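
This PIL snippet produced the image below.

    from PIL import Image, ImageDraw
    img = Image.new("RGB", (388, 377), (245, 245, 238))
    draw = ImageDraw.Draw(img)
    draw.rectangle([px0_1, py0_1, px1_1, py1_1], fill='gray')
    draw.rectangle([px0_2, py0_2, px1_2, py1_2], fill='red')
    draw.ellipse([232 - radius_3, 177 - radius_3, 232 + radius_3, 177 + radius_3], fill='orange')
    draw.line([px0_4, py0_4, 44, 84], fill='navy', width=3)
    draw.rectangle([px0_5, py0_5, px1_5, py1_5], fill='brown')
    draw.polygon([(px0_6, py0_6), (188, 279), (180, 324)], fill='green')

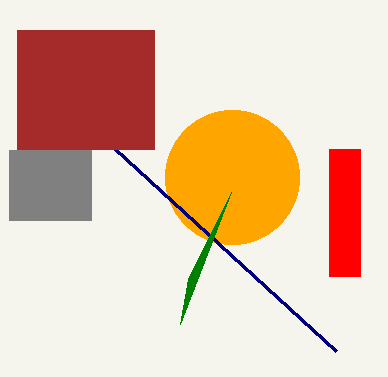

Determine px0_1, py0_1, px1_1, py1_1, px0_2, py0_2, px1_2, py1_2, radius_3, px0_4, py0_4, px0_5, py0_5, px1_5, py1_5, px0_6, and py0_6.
px0_1 = 9; py0_1 = 150; px1_1 = 91; py1_1 = 220; px0_2 = 329; py0_2 = 149; px1_2 = 360; py1_2 = 276; radius_3 = 67; px0_4 = 336; py0_4 = 351; px0_5 = 17; py0_5 = 30; px1_5 = 154; py1_5 = 149; px0_6 = 231; py0_6 = 192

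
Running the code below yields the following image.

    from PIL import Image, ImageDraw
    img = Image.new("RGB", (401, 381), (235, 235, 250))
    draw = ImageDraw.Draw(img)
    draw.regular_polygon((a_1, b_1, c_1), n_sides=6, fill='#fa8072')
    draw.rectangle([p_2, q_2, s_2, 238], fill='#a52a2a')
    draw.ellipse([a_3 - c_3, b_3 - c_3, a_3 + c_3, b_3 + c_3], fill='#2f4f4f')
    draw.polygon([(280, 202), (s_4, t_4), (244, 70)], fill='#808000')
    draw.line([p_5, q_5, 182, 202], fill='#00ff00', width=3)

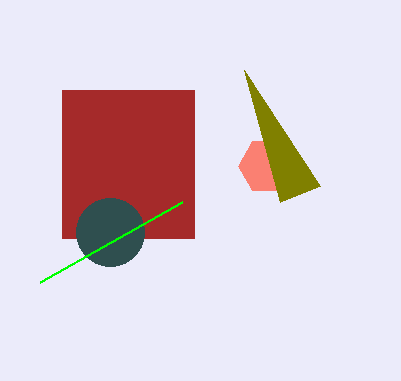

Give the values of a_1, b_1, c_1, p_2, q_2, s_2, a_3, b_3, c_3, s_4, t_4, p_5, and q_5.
a_1 = 266, b_1 = 166, c_1 = 28, p_2 = 62, q_2 = 90, s_2 = 194, a_3 = 110, b_3 = 232, c_3 = 34, s_4 = 320, t_4 = 186, p_5 = 40, q_5 = 282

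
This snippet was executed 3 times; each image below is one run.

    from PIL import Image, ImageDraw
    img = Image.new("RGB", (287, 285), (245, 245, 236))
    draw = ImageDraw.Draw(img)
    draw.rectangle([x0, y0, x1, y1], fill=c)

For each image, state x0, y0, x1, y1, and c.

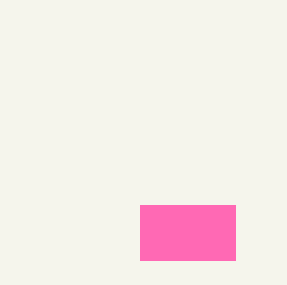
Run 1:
x0 = 140
y0 = 205
x1 = 235
y1 = 260
c = 'hotpink'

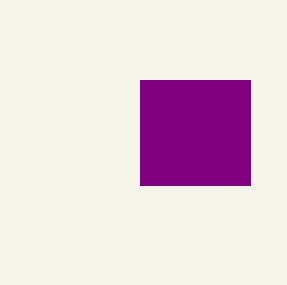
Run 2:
x0 = 140, y0 = 80, x1 = 250, y1 = 185, c = 'purple'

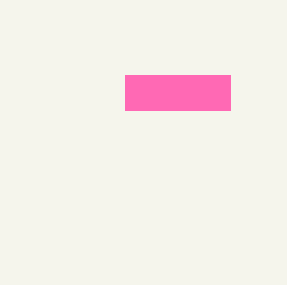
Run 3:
x0 = 125; y0 = 75; x1 = 230; y1 = 110; c = 'hotpink'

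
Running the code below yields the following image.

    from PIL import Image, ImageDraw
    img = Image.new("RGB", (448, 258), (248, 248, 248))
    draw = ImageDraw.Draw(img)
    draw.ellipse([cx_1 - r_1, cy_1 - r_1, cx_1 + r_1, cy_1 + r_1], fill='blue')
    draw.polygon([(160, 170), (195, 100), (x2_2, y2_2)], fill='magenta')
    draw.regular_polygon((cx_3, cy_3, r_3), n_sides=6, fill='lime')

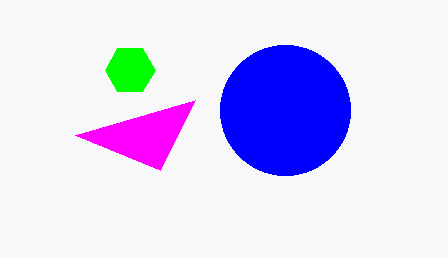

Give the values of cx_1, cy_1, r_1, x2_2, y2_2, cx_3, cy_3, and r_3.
cx_1 = 285, cy_1 = 110, r_1 = 65, x2_2 = 75, y2_2 = 135, cx_3 = 130, cy_3 = 70, r_3 = 25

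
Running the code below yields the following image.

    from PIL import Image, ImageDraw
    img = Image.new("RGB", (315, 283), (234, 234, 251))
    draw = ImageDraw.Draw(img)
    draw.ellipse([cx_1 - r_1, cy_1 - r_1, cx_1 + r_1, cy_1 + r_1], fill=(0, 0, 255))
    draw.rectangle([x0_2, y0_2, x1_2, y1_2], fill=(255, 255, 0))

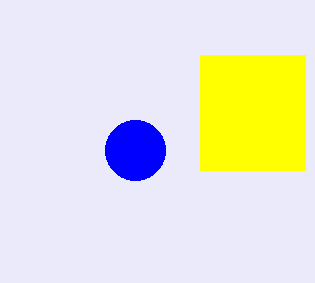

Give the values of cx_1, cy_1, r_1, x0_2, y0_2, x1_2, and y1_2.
cx_1 = 135; cy_1 = 150; r_1 = 30; x0_2 = 200; y0_2 = 55; x1_2 = 305; y1_2 = 170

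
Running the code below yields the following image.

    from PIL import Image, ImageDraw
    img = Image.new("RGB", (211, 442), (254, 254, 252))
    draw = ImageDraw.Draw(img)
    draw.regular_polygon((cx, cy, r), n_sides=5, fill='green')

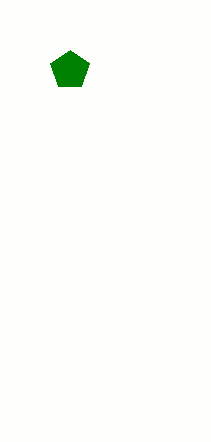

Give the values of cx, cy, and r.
cx = 70, cy = 70, r = 20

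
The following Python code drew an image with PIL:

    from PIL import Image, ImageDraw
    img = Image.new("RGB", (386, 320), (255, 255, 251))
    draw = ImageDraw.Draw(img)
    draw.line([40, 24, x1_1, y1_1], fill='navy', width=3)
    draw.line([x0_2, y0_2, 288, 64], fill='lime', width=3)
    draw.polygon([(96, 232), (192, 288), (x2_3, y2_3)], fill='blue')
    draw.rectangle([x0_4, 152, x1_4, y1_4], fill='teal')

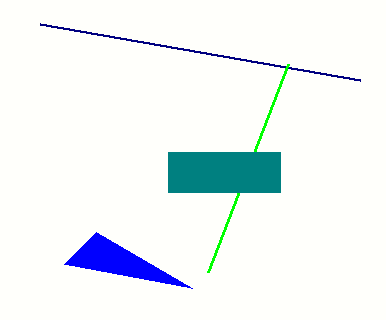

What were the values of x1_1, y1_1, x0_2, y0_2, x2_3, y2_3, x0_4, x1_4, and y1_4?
x1_1 = 360; y1_1 = 80; x0_2 = 208; y0_2 = 272; x2_3 = 64; y2_3 = 264; x0_4 = 168; x1_4 = 280; y1_4 = 192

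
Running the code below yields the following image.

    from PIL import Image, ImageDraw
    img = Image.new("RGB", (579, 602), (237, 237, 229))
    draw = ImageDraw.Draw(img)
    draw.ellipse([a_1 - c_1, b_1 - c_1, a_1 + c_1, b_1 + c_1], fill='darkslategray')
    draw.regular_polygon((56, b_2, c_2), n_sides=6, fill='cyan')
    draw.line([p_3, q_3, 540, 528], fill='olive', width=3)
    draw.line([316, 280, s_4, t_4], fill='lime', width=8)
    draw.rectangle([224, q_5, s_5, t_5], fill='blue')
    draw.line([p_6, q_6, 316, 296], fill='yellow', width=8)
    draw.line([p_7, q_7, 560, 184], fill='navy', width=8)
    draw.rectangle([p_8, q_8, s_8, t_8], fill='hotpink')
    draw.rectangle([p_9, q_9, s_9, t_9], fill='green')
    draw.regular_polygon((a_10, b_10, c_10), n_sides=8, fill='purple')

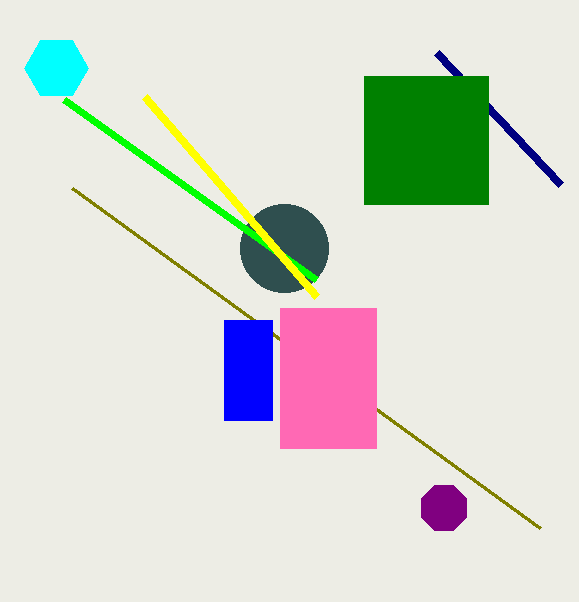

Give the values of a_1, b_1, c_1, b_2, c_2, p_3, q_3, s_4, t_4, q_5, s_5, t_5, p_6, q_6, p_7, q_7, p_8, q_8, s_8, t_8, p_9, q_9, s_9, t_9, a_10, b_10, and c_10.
a_1 = 284; b_1 = 248; c_1 = 44; b_2 = 68; c_2 = 32; p_3 = 72; q_3 = 188; s_4 = 64; t_4 = 100; q_5 = 320; s_5 = 272; t_5 = 420; p_6 = 144; q_6 = 96; p_7 = 436; q_7 = 52; p_8 = 280; q_8 = 308; s_8 = 376; t_8 = 448; p_9 = 364; q_9 = 76; s_9 = 488; t_9 = 204; a_10 = 444; b_10 = 508; c_10 = 24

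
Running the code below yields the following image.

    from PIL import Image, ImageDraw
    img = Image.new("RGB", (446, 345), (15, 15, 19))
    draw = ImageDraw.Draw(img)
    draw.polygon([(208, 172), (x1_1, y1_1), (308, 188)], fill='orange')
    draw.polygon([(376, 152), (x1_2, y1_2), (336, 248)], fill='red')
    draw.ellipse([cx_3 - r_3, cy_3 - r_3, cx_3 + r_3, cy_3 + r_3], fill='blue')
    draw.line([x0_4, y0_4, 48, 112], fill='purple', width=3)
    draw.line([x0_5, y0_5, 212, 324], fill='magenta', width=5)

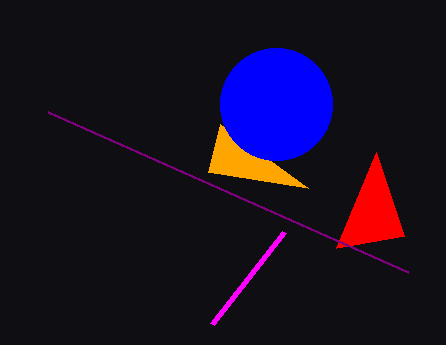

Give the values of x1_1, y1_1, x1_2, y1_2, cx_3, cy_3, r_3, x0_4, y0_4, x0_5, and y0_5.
x1_1 = 220
y1_1 = 124
x1_2 = 404
y1_2 = 236
cx_3 = 276
cy_3 = 104
r_3 = 56
x0_4 = 408
y0_4 = 272
x0_5 = 284
y0_5 = 232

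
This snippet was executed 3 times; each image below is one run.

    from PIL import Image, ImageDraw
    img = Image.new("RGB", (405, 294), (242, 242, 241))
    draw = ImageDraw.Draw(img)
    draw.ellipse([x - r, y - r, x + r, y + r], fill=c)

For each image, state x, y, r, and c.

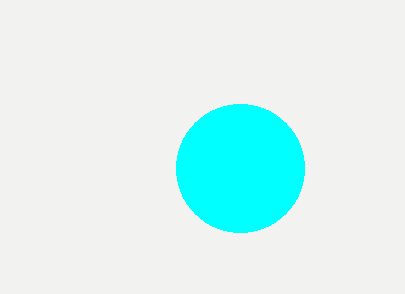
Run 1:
x = 240
y = 168
r = 64
c = 'cyan'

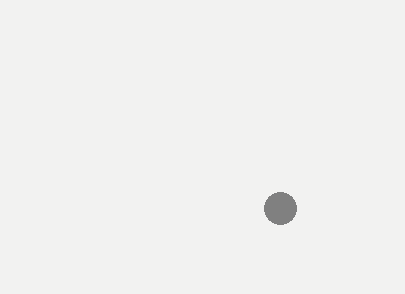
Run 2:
x = 280; y = 208; r = 16; c = 'gray'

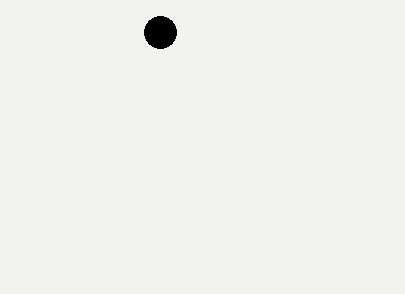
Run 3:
x = 160; y = 32; r = 16; c = 'black'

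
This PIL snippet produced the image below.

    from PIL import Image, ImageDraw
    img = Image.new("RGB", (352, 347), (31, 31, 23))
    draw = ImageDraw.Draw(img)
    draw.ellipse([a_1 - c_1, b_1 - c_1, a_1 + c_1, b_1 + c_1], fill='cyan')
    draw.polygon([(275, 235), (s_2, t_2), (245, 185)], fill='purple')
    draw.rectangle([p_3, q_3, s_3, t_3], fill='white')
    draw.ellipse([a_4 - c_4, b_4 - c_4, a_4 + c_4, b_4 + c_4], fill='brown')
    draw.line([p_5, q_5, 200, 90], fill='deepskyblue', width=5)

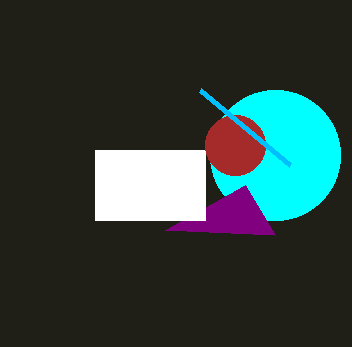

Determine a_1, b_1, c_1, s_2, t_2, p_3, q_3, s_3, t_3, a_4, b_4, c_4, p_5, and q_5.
a_1 = 275; b_1 = 155; c_1 = 65; s_2 = 165; t_2 = 230; p_3 = 95; q_3 = 150; s_3 = 205; t_3 = 220; a_4 = 235; b_4 = 145; c_4 = 30; p_5 = 290; q_5 = 165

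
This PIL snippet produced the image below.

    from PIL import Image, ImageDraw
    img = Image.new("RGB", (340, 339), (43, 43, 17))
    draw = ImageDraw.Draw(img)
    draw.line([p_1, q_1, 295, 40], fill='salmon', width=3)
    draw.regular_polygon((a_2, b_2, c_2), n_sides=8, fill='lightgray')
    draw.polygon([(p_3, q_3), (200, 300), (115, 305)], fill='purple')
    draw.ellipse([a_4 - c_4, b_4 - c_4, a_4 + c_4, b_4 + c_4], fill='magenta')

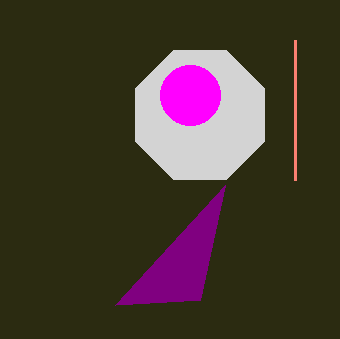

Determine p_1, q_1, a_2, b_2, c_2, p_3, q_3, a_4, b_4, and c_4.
p_1 = 295
q_1 = 180
a_2 = 200
b_2 = 115
c_2 = 70
p_3 = 225
q_3 = 185
a_4 = 190
b_4 = 95
c_4 = 30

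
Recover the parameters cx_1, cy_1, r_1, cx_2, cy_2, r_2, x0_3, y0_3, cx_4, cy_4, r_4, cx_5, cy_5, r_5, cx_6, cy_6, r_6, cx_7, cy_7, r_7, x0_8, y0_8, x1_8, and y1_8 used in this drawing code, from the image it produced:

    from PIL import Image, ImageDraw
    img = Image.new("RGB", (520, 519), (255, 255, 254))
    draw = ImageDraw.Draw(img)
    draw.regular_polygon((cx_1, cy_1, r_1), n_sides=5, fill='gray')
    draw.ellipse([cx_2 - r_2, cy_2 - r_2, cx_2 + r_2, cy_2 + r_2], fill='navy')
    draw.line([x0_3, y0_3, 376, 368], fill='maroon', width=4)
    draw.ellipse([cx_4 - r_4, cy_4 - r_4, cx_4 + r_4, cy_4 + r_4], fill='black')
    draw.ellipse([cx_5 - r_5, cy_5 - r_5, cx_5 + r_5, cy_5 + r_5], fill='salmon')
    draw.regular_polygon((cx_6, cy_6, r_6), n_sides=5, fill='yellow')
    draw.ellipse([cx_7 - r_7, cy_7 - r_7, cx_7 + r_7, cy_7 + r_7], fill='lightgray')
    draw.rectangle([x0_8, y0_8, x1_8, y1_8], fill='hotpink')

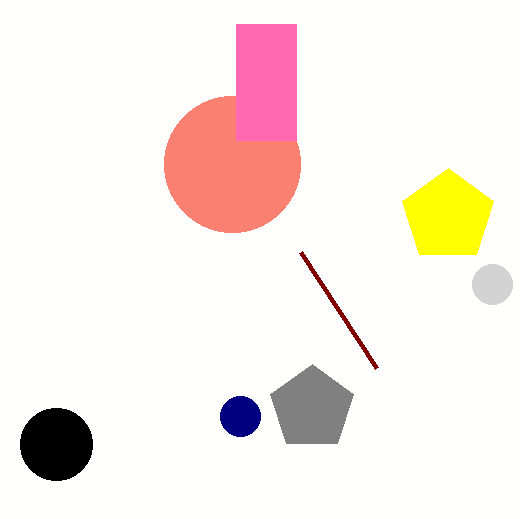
cx_1 = 312, cy_1 = 408, r_1 = 44, cx_2 = 240, cy_2 = 416, r_2 = 20, x0_3 = 300, y0_3 = 252, cx_4 = 56, cy_4 = 444, r_4 = 36, cx_5 = 232, cy_5 = 164, r_5 = 68, cx_6 = 448, cy_6 = 216, r_6 = 48, cx_7 = 492, cy_7 = 284, r_7 = 20, x0_8 = 236, y0_8 = 24, x1_8 = 296, y1_8 = 140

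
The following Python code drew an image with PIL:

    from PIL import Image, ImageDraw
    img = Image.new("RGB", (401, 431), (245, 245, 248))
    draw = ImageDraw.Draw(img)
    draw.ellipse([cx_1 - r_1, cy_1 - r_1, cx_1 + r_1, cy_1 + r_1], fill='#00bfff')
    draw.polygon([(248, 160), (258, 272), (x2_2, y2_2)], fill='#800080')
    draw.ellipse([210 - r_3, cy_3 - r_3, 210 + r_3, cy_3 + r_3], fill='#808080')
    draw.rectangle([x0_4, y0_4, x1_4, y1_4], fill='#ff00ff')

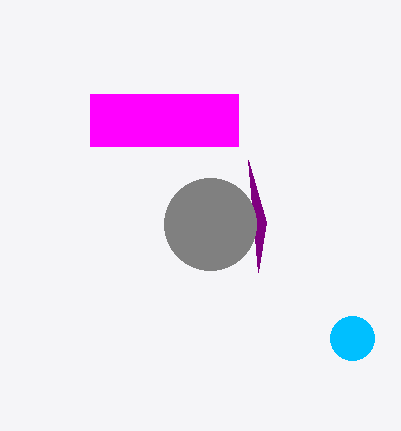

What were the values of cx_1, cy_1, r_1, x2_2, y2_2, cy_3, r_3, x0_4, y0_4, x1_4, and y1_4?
cx_1 = 352, cy_1 = 338, r_1 = 22, x2_2 = 266, y2_2 = 222, cy_3 = 224, r_3 = 46, x0_4 = 90, y0_4 = 94, x1_4 = 238, y1_4 = 146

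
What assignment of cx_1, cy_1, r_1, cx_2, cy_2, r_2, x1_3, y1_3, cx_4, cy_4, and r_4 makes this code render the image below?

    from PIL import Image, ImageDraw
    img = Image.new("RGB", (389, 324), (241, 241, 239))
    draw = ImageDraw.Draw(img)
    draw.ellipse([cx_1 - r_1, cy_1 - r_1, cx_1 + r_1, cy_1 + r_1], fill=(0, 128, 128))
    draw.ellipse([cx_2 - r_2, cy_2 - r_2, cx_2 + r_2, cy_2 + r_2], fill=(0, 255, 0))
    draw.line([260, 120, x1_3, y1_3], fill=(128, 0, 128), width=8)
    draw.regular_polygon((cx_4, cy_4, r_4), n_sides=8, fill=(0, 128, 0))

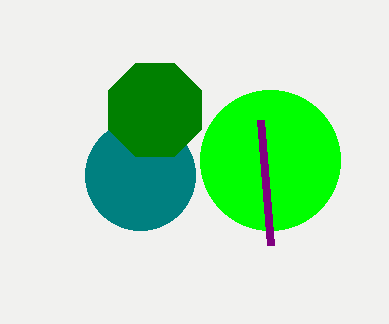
cx_1 = 140; cy_1 = 175; r_1 = 55; cx_2 = 270; cy_2 = 160; r_2 = 70; x1_3 = 270; y1_3 = 245; cx_4 = 155; cy_4 = 110; r_4 = 50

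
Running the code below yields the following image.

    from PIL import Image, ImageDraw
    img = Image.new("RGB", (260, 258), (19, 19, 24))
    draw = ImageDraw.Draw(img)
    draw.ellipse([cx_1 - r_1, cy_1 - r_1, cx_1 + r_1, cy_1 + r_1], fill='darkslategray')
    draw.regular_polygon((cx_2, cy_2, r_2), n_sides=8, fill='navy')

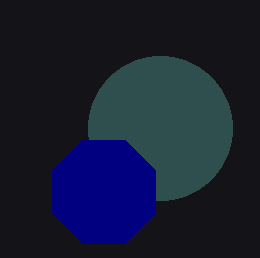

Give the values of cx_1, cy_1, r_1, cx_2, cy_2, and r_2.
cx_1 = 160
cy_1 = 128
r_1 = 72
cx_2 = 104
cy_2 = 192
r_2 = 56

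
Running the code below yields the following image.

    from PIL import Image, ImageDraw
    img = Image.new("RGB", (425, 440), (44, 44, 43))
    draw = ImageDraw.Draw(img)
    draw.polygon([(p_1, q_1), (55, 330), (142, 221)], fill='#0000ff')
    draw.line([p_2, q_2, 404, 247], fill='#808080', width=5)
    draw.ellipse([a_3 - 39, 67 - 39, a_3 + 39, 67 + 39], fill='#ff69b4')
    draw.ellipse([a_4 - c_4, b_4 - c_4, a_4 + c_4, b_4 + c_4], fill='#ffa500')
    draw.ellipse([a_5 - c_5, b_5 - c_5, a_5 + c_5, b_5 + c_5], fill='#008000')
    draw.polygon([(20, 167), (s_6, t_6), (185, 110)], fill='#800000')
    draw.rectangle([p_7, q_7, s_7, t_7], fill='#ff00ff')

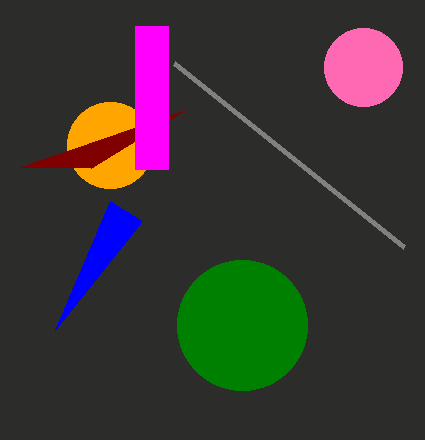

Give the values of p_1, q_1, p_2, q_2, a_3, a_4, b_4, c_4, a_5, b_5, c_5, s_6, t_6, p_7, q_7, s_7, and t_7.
p_1 = 110, q_1 = 201, p_2 = 174, q_2 = 63, a_3 = 363, a_4 = 110, b_4 = 145, c_4 = 43, a_5 = 242, b_5 = 325, c_5 = 65, s_6 = 91, t_6 = 168, p_7 = 135, q_7 = 26, s_7 = 168, t_7 = 169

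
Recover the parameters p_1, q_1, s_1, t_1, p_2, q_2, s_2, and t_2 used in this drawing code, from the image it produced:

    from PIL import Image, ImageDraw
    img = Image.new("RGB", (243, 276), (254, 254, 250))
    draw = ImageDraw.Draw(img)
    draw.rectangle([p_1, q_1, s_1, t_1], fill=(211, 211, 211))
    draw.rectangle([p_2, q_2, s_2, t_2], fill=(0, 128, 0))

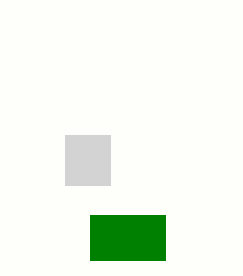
p_1 = 65, q_1 = 135, s_1 = 110, t_1 = 185, p_2 = 90, q_2 = 215, s_2 = 165, t_2 = 260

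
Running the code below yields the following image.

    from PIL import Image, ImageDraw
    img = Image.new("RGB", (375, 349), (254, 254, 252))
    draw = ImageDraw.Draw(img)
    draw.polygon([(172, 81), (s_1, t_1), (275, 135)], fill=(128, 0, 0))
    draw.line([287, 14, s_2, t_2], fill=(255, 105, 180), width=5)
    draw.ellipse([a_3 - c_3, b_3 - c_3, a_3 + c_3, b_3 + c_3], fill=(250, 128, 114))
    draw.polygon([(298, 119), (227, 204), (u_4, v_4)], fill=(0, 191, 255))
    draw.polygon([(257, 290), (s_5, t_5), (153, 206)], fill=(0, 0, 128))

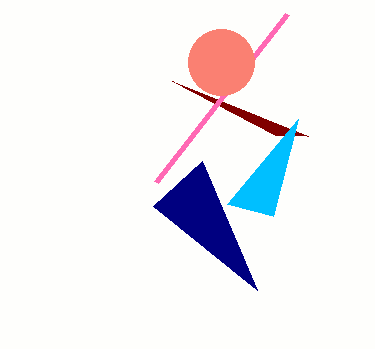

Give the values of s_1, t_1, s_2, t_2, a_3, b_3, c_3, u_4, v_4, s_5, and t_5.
s_1 = 308
t_1 = 136
s_2 = 156
t_2 = 182
a_3 = 221
b_3 = 62
c_3 = 33
u_4 = 273
v_4 = 216
s_5 = 202
t_5 = 161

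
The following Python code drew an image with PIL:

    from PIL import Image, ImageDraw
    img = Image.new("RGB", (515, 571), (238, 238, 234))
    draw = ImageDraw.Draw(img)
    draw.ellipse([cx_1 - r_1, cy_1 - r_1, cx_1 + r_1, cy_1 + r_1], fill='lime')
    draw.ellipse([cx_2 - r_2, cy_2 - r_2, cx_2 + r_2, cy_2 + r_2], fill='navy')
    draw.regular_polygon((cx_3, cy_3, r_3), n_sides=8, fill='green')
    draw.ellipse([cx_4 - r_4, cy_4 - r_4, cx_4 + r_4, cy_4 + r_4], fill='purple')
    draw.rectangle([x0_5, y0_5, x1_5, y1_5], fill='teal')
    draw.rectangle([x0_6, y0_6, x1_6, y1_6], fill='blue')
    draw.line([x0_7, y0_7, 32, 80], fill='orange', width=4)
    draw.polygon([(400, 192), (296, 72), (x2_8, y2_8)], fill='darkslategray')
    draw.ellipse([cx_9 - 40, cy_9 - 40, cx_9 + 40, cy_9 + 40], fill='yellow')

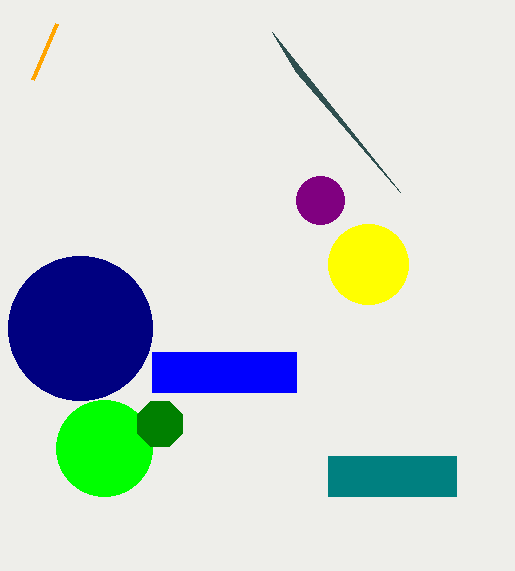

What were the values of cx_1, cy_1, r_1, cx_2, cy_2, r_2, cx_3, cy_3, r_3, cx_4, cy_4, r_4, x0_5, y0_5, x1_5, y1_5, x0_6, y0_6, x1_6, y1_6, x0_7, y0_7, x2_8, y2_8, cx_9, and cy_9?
cx_1 = 104
cy_1 = 448
r_1 = 48
cx_2 = 80
cy_2 = 328
r_2 = 72
cx_3 = 160
cy_3 = 424
r_3 = 24
cx_4 = 320
cy_4 = 200
r_4 = 24
x0_5 = 328
y0_5 = 456
x1_5 = 456
y1_5 = 496
x0_6 = 152
y0_6 = 352
x1_6 = 296
y1_6 = 392
x0_7 = 56
y0_7 = 24
x2_8 = 272
y2_8 = 32
cx_9 = 368
cy_9 = 264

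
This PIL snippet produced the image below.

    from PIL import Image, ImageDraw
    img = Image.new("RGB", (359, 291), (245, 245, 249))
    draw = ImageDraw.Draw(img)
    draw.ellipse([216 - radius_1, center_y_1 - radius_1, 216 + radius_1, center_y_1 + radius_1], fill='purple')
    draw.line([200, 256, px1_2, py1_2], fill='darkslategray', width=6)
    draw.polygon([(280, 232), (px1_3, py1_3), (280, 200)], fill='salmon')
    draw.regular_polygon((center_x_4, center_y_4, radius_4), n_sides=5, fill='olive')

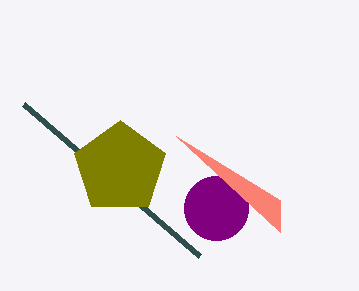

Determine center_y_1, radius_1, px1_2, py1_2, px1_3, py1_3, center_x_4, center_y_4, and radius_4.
center_y_1 = 208
radius_1 = 32
px1_2 = 24
py1_2 = 104
px1_3 = 176
py1_3 = 136
center_x_4 = 120
center_y_4 = 168
radius_4 = 48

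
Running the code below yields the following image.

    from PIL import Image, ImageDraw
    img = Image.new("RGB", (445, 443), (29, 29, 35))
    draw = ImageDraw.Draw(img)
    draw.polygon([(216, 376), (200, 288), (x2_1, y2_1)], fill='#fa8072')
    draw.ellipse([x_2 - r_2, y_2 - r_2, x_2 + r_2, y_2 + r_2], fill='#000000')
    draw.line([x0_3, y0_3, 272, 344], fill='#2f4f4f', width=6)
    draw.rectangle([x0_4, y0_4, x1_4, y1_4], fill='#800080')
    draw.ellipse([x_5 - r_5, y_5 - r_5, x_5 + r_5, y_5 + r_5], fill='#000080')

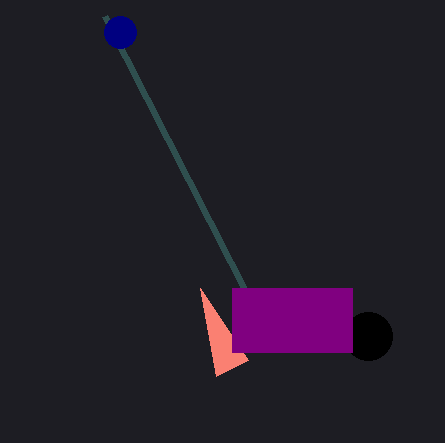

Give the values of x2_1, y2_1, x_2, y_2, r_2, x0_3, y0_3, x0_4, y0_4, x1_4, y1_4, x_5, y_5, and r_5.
x2_1 = 248, y2_1 = 360, x_2 = 368, y_2 = 336, r_2 = 24, x0_3 = 104, y0_3 = 16, x0_4 = 232, y0_4 = 288, x1_4 = 352, y1_4 = 352, x_5 = 120, y_5 = 32, r_5 = 16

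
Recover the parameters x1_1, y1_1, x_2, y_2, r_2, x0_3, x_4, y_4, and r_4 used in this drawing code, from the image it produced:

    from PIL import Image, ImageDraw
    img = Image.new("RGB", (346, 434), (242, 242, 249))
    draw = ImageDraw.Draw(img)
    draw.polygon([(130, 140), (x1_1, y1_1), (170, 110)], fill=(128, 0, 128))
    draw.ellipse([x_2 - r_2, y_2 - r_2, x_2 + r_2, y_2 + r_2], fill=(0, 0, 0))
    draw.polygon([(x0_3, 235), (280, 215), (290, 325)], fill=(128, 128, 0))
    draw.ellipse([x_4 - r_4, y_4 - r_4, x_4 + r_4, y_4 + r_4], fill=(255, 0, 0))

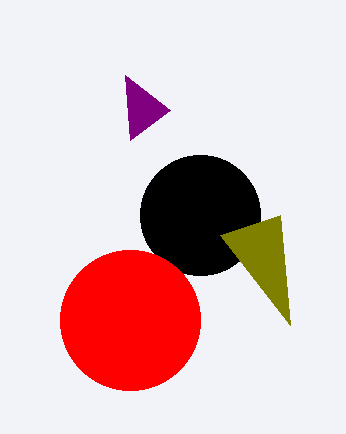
x1_1 = 125; y1_1 = 75; x_2 = 200; y_2 = 215; r_2 = 60; x0_3 = 220; x_4 = 130; y_4 = 320; r_4 = 70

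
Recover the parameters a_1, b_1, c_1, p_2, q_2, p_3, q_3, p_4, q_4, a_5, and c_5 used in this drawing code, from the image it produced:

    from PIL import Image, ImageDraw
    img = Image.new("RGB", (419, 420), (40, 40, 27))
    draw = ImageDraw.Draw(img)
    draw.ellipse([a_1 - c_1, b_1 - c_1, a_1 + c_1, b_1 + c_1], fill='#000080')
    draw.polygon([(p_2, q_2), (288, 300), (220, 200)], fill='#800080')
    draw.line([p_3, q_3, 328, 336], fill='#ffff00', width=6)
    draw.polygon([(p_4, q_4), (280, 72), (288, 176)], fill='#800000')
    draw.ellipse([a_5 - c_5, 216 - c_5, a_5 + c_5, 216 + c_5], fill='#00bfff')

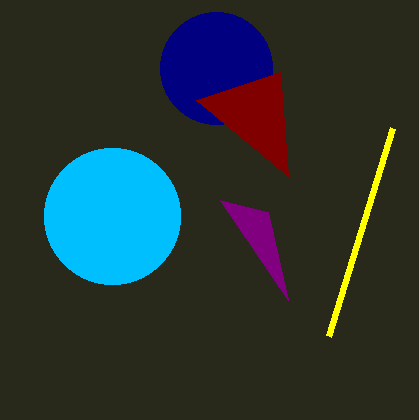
a_1 = 216; b_1 = 68; c_1 = 56; p_2 = 268; q_2 = 212; p_3 = 392; q_3 = 128; p_4 = 196; q_4 = 100; a_5 = 112; c_5 = 68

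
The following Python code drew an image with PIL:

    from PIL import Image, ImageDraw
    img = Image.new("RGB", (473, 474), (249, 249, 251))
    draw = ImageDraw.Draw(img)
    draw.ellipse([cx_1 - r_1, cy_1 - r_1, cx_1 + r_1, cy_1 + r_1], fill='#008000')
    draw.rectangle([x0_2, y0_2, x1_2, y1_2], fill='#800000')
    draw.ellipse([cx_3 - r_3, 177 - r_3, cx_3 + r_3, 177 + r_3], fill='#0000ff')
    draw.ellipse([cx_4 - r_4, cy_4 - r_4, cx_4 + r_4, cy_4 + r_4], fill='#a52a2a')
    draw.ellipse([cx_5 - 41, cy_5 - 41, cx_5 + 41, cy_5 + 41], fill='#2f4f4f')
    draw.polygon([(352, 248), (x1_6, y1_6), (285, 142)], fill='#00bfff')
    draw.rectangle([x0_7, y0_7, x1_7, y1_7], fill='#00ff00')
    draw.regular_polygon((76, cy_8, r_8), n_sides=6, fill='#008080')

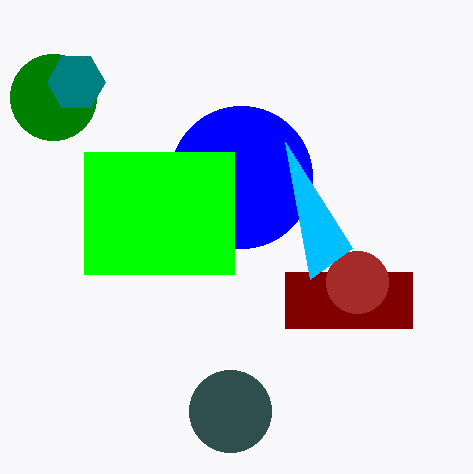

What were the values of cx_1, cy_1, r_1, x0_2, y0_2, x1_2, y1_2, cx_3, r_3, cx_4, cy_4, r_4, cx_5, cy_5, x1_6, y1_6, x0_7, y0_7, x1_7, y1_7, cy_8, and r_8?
cx_1 = 53; cy_1 = 97; r_1 = 43; x0_2 = 285; y0_2 = 272; x1_2 = 412; y1_2 = 328; cx_3 = 241; r_3 = 71; cx_4 = 357; cy_4 = 282; r_4 = 31; cx_5 = 230; cy_5 = 411; x1_6 = 310; y1_6 = 279; x0_7 = 84; y0_7 = 152; x1_7 = 234; y1_7 = 274; cy_8 = 82; r_8 = 29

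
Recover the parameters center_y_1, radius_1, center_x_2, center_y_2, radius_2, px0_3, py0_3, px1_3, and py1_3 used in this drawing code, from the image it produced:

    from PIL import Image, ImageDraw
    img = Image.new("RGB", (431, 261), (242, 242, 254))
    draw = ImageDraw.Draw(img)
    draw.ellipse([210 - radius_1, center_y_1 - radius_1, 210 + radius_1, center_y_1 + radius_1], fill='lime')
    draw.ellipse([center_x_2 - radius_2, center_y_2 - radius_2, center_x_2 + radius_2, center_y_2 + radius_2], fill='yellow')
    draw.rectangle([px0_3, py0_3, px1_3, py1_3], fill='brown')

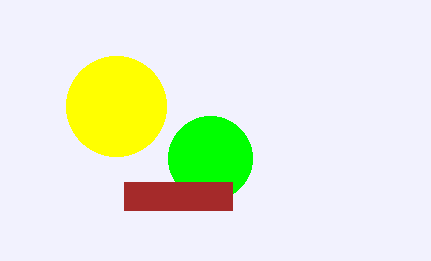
center_y_1 = 158
radius_1 = 42
center_x_2 = 116
center_y_2 = 106
radius_2 = 50
px0_3 = 124
py0_3 = 182
px1_3 = 232
py1_3 = 210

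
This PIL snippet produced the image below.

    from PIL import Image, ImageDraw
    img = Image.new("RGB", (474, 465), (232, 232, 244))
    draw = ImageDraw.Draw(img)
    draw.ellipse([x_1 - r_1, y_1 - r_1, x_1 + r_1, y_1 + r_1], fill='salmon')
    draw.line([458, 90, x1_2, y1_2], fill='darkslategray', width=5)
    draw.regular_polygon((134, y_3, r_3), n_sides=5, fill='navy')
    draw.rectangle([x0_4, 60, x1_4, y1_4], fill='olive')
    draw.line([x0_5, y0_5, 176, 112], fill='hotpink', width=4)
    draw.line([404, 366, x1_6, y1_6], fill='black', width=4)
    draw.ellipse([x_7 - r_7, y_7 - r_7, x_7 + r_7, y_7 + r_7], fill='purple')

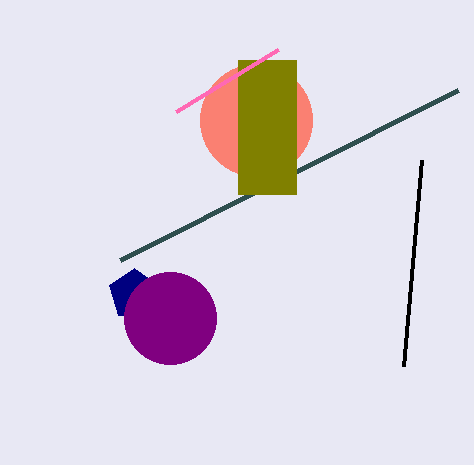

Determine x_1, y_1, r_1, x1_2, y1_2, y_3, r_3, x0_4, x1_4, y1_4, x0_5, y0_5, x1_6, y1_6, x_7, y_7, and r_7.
x_1 = 256
y_1 = 120
r_1 = 56
x1_2 = 120
y1_2 = 260
y_3 = 294
r_3 = 26
x0_4 = 238
x1_4 = 296
y1_4 = 194
x0_5 = 278
y0_5 = 50
x1_6 = 422
y1_6 = 160
x_7 = 170
y_7 = 318
r_7 = 46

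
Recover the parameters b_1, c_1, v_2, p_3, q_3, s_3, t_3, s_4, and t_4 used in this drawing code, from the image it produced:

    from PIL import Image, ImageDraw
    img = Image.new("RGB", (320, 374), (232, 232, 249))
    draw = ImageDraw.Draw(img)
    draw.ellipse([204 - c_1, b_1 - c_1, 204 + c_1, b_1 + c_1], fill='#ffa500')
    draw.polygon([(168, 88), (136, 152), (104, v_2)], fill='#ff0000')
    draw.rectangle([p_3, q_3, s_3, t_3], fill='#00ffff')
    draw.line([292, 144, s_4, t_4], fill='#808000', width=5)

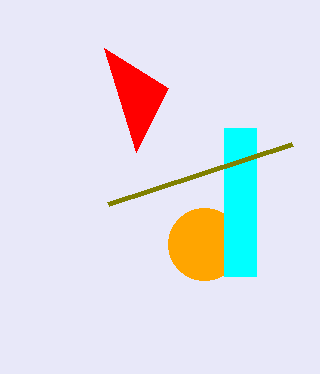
b_1 = 244
c_1 = 36
v_2 = 48
p_3 = 224
q_3 = 128
s_3 = 256
t_3 = 276
s_4 = 108
t_4 = 204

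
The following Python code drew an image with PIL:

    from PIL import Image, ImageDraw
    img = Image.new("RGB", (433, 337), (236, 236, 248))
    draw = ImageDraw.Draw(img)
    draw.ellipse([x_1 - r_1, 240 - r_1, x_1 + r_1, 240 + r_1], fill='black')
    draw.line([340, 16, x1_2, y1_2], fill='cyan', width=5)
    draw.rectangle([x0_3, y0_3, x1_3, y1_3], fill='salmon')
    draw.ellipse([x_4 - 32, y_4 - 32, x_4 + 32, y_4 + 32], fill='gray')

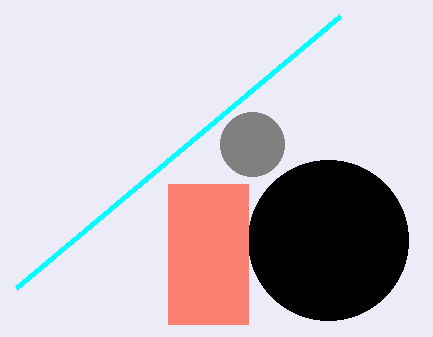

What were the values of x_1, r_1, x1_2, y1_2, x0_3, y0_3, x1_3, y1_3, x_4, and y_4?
x_1 = 328; r_1 = 80; x1_2 = 16; y1_2 = 288; x0_3 = 168; y0_3 = 184; x1_3 = 248; y1_3 = 324; x_4 = 252; y_4 = 144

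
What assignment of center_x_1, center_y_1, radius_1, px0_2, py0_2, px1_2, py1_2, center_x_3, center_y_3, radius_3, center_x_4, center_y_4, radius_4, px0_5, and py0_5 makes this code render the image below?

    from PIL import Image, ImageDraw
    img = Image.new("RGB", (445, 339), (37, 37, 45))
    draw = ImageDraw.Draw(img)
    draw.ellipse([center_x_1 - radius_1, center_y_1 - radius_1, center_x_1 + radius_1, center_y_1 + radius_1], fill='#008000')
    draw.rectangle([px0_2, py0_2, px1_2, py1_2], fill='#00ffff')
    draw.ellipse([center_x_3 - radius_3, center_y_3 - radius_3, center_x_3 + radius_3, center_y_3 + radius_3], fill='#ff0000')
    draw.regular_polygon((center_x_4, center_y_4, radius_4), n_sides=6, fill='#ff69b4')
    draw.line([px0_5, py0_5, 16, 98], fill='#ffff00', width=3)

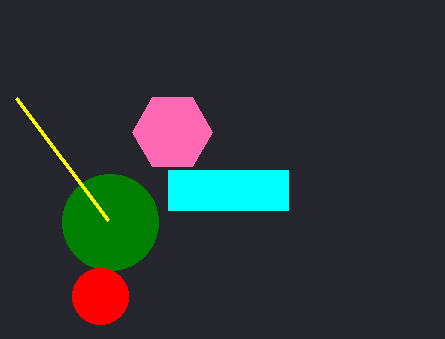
center_x_1 = 110, center_y_1 = 222, radius_1 = 48, px0_2 = 168, py0_2 = 170, px1_2 = 288, py1_2 = 210, center_x_3 = 100, center_y_3 = 296, radius_3 = 28, center_x_4 = 172, center_y_4 = 132, radius_4 = 40, px0_5 = 108, py0_5 = 220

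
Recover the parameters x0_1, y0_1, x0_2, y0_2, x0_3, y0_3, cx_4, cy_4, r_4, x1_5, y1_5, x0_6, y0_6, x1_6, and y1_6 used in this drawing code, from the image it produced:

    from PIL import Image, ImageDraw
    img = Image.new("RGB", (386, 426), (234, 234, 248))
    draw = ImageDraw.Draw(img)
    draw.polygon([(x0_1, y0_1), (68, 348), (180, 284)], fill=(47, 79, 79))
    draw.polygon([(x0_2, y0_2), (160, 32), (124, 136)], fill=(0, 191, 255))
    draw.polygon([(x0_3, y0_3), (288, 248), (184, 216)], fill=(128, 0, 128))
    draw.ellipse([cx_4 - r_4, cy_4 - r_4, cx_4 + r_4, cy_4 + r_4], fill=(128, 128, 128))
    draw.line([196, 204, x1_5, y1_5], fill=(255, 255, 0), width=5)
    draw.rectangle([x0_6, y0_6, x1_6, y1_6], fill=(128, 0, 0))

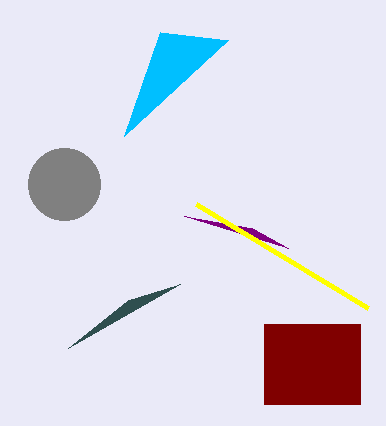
x0_1 = 128; y0_1 = 300; x0_2 = 228; y0_2 = 40; x0_3 = 252; y0_3 = 228; cx_4 = 64; cy_4 = 184; r_4 = 36; x1_5 = 368; y1_5 = 308; x0_6 = 264; y0_6 = 324; x1_6 = 360; y1_6 = 404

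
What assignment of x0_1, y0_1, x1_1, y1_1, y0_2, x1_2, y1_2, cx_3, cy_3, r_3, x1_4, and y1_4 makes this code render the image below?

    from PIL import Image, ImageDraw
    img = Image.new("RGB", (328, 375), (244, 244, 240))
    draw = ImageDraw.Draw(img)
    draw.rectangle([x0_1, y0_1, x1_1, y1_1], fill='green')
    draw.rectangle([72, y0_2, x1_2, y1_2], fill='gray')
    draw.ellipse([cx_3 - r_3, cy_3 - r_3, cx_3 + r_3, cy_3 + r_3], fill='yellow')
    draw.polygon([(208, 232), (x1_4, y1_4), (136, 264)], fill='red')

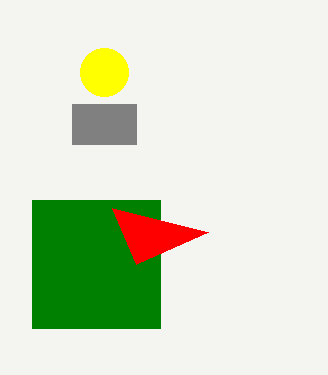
x0_1 = 32, y0_1 = 200, x1_1 = 160, y1_1 = 328, y0_2 = 104, x1_2 = 136, y1_2 = 144, cx_3 = 104, cy_3 = 72, r_3 = 24, x1_4 = 112, y1_4 = 208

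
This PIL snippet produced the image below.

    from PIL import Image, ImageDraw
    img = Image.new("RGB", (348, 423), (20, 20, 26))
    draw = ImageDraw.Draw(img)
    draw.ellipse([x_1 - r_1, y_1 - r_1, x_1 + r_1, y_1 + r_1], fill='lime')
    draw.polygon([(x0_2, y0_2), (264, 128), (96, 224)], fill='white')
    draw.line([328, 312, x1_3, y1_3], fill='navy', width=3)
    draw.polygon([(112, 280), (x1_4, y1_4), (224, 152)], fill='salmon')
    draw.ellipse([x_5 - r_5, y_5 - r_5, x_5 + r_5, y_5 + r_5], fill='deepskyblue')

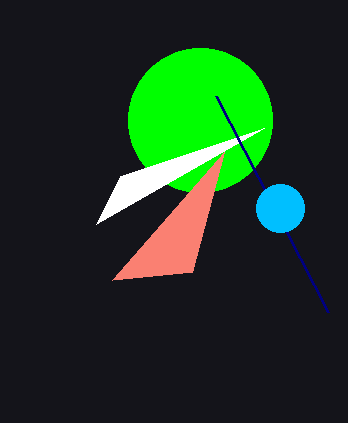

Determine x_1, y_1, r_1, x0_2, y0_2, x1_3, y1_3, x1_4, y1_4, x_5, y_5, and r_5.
x_1 = 200, y_1 = 120, r_1 = 72, x0_2 = 120, y0_2 = 176, x1_3 = 216, y1_3 = 96, x1_4 = 192, y1_4 = 272, x_5 = 280, y_5 = 208, r_5 = 24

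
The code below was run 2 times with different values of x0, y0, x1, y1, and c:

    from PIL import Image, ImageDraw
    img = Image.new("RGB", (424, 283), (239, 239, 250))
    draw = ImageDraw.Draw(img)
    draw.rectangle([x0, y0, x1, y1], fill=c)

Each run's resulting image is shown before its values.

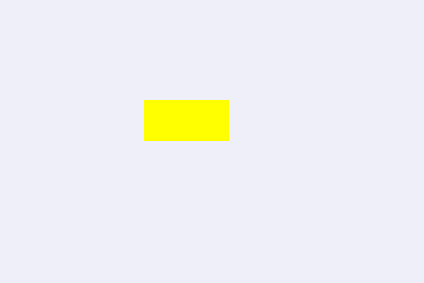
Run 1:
x0 = 144; y0 = 100; x1 = 228; y1 = 140; c = 'yellow'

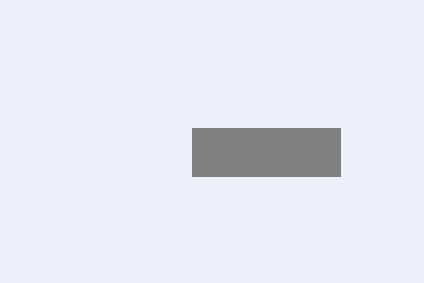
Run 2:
x0 = 192; y0 = 128; x1 = 340; y1 = 176; c = 'gray'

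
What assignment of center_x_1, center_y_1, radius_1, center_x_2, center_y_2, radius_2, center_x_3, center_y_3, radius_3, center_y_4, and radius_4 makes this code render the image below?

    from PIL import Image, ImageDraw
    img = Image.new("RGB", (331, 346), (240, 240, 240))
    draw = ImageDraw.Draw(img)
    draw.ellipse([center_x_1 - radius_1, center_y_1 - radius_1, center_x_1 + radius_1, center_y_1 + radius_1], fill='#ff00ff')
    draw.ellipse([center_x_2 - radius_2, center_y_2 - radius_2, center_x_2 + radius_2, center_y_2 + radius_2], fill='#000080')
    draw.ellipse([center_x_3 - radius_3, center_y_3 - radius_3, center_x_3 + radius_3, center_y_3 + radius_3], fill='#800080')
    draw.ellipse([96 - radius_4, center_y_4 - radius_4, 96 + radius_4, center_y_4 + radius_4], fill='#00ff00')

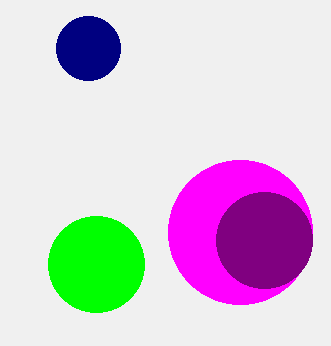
center_x_1 = 240
center_y_1 = 232
radius_1 = 72
center_x_2 = 88
center_y_2 = 48
radius_2 = 32
center_x_3 = 264
center_y_3 = 240
radius_3 = 48
center_y_4 = 264
radius_4 = 48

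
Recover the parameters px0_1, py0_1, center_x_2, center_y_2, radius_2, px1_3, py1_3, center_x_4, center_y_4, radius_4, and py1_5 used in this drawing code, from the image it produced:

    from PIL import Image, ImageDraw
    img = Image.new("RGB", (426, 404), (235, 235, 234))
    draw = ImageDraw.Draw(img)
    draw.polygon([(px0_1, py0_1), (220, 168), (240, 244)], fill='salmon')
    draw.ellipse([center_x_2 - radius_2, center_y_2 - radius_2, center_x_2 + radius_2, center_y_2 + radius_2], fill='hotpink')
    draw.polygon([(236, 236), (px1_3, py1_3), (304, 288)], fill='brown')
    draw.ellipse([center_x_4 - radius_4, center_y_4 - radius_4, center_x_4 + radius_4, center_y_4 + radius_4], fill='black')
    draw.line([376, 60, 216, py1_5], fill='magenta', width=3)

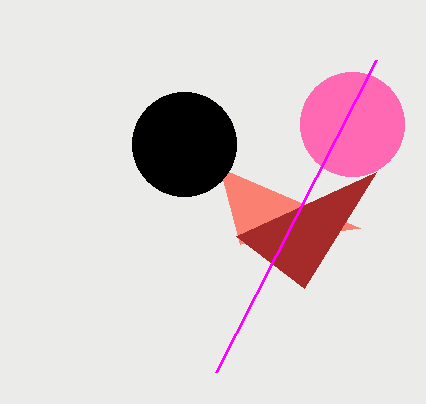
px0_1 = 360; py0_1 = 228; center_x_2 = 352; center_y_2 = 124; radius_2 = 52; px1_3 = 376; py1_3 = 172; center_x_4 = 184; center_y_4 = 144; radius_4 = 52; py1_5 = 372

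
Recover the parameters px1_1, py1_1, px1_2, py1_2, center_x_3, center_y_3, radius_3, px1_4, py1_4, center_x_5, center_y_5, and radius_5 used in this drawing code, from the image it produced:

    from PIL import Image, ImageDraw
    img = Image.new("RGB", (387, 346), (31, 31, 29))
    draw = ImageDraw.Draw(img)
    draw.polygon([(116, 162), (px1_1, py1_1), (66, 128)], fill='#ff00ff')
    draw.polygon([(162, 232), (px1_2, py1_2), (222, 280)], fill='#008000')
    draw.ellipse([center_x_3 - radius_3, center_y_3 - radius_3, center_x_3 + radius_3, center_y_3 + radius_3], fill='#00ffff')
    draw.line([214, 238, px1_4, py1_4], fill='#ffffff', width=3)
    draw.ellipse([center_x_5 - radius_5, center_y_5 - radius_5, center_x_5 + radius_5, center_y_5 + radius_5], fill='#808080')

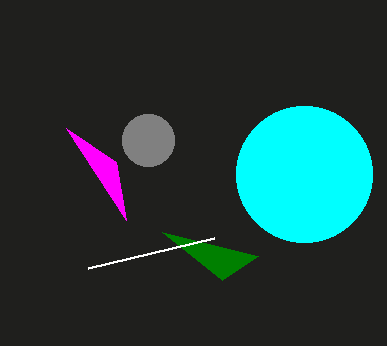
px1_1 = 126, py1_1 = 220, px1_2 = 258, py1_2 = 256, center_x_3 = 304, center_y_3 = 174, radius_3 = 68, px1_4 = 88, py1_4 = 268, center_x_5 = 148, center_y_5 = 140, radius_5 = 26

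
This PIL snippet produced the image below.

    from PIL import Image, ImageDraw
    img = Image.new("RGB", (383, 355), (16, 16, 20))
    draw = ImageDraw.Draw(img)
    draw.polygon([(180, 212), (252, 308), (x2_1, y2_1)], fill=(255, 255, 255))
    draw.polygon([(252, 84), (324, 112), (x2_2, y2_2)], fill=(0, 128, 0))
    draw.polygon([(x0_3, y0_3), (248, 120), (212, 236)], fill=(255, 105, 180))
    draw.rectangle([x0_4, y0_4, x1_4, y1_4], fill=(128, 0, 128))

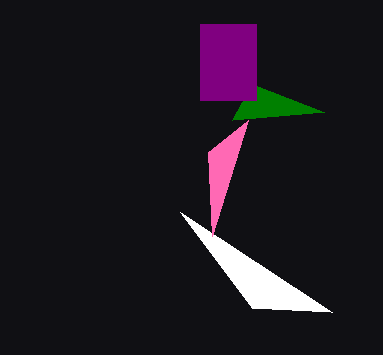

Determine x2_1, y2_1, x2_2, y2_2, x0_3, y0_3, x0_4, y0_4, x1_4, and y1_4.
x2_1 = 332, y2_1 = 312, x2_2 = 232, y2_2 = 120, x0_3 = 208, y0_3 = 152, x0_4 = 200, y0_4 = 24, x1_4 = 256, y1_4 = 100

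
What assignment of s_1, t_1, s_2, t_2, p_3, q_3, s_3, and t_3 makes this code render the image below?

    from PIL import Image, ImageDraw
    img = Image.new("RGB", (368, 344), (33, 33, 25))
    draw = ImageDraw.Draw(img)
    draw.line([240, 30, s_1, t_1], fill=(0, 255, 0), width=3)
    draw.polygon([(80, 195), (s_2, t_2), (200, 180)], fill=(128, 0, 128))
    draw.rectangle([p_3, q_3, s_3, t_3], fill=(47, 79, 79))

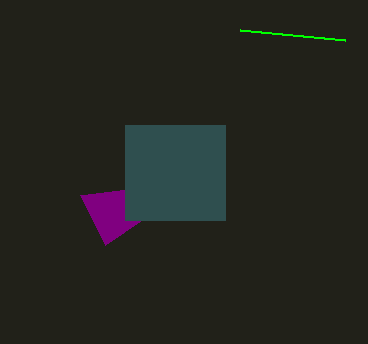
s_1 = 345
t_1 = 40
s_2 = 105
t_2 = 245
p_3 = 125
q_3 = 125
s_3 = 225
t_3 = 220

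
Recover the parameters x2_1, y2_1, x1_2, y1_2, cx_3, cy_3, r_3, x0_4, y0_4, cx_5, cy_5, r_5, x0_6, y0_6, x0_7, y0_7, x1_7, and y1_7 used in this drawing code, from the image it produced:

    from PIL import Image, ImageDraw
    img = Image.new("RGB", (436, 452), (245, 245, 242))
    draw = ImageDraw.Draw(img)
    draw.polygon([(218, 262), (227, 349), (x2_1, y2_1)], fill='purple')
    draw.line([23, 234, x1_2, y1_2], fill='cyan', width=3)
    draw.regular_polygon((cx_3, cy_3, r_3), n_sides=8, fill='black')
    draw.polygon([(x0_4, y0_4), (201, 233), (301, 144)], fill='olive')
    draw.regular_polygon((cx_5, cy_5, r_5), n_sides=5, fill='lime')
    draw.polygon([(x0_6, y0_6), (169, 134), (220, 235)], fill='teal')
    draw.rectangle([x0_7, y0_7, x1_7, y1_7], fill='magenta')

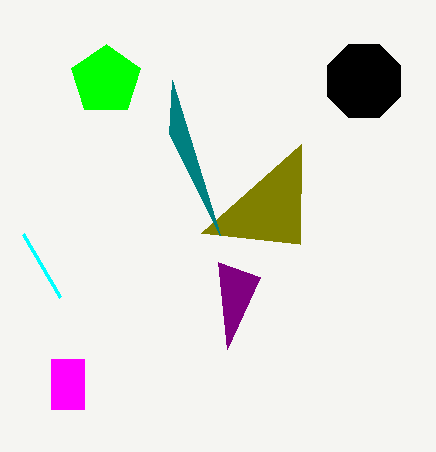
x2_1 = 260
y2_1 = 277
x1_2 = 60
y1_2 = 297
cx_3 = 364
cy_3 = 81
r_3 = 40
x0_4 = 300
y0_4 = 244
cx_5 = 106
cy_5 = 80
r_5 = 36
x0_6 = 172
y0_6 = 80
x0_7 = 51
y0_7 = 359
x1_7 = 84
y1_7 = 409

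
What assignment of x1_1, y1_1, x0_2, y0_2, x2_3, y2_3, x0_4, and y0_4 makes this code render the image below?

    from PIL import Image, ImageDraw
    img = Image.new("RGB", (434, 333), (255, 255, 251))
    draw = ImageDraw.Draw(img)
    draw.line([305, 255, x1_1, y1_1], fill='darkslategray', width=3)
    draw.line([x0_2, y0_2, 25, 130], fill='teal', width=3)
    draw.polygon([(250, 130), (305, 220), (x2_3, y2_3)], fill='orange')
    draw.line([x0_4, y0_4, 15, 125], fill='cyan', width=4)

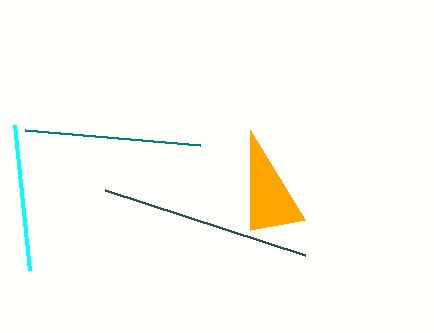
x1_1 = 105
y1_1 = 190
x0_2 = 200
y0_2 = 145
x2_3 = 250
y2_3 = 230
x0_4 = 30
y0_4 = 270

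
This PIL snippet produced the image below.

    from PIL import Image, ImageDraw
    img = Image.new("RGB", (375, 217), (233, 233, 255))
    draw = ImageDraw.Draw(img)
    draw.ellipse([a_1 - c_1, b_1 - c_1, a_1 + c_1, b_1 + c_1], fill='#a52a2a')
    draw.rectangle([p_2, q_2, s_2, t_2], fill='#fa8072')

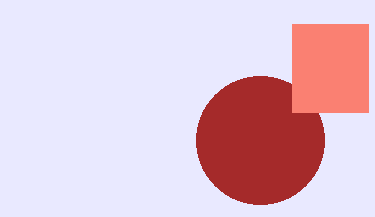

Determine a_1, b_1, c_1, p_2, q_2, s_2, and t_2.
a_1 = 260
b_1 = 140
c_1 = 64
p_2 = 292
q_2 = 24
s_2 = 368
t_2 = 112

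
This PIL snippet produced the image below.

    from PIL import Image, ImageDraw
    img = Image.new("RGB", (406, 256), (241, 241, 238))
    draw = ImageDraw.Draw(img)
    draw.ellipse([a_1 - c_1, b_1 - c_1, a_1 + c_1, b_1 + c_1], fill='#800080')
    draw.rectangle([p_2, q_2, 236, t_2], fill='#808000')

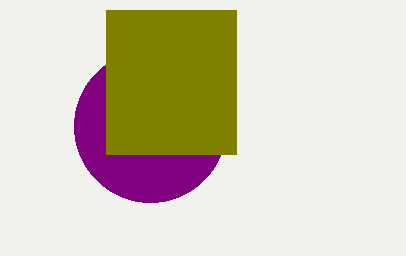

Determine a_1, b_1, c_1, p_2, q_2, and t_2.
a_1 = 150, b_1 = 126, c_1 = 76, p_2 = 106, q_2 = 10, t_2 = 154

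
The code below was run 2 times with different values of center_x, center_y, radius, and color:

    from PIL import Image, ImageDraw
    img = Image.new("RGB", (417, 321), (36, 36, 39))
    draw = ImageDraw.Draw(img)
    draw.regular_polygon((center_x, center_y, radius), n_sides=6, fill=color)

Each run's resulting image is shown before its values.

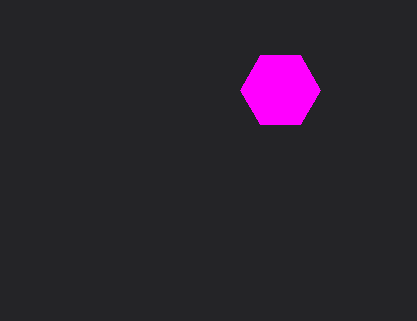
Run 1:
center_x = 280; center_y = 90; radius = 40; color = 'magenta'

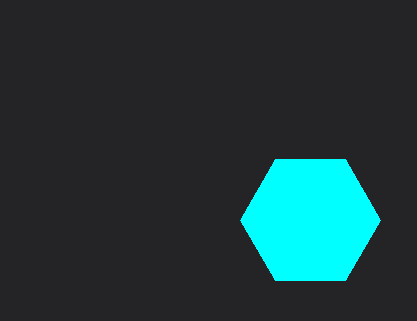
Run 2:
center_x = 310, center_y = 220, radius = 70, color = 'cyan'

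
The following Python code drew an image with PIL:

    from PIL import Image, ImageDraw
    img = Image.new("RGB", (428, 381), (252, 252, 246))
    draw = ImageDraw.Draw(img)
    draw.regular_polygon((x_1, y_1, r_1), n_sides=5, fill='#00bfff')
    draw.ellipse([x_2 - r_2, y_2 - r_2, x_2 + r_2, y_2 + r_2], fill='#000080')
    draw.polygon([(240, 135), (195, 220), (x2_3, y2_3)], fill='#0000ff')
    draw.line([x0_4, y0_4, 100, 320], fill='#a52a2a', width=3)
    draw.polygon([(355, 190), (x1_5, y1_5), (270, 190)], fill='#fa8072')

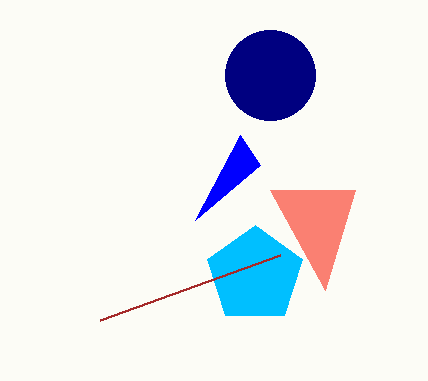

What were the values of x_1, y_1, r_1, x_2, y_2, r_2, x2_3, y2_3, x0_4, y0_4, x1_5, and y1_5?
x_1 = 255; y_1 = 275; r_1 = 50; x_2 = 270; y_2 = 75; r_2 = 45; x2_3 = 260; y2_3 = 165; x0_4 = 280; y0_4 = 255; x1_5 = 325; y1_5 = 290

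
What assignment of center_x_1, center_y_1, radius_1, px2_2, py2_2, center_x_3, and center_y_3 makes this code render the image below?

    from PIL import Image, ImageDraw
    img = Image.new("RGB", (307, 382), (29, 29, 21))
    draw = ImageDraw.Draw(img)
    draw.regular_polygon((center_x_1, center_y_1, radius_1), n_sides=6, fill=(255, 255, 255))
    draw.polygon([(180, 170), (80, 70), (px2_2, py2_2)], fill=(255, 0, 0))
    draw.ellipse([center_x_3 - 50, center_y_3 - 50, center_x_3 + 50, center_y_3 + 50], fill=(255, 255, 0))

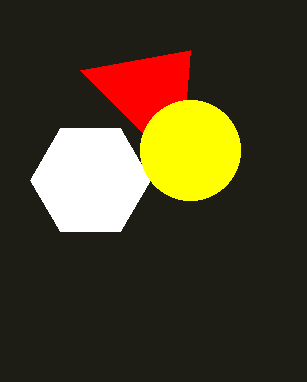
center_x_1 = 90; center_y_1 = 180; radius_1 = 60; px2_2 = 190; py2_2 = 50; center_x_3 = 190; center_y_3 = 150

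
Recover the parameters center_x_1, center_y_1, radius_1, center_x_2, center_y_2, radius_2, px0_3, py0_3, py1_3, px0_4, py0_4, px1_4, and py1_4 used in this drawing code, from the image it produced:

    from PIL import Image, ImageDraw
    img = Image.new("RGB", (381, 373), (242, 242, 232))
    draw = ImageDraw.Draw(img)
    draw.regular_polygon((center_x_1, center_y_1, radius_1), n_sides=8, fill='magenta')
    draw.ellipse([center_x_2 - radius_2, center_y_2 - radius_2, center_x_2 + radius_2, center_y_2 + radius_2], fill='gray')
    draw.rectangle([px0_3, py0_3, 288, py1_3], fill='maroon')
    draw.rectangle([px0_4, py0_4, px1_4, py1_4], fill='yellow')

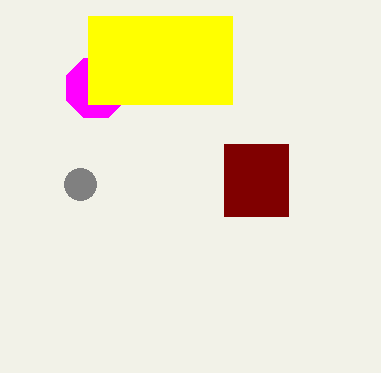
center_x_1 = 96
center_y_1 = 88
radius_1 = 32
center_x_2 = 80
center_y_2 = 184
radius_2 = 16
px0_3 = 224
py0_3 = 144
py1_3 = 216
px0_4 = 88
py0_4 = 16
px1_4 = 232
py1_4 = 104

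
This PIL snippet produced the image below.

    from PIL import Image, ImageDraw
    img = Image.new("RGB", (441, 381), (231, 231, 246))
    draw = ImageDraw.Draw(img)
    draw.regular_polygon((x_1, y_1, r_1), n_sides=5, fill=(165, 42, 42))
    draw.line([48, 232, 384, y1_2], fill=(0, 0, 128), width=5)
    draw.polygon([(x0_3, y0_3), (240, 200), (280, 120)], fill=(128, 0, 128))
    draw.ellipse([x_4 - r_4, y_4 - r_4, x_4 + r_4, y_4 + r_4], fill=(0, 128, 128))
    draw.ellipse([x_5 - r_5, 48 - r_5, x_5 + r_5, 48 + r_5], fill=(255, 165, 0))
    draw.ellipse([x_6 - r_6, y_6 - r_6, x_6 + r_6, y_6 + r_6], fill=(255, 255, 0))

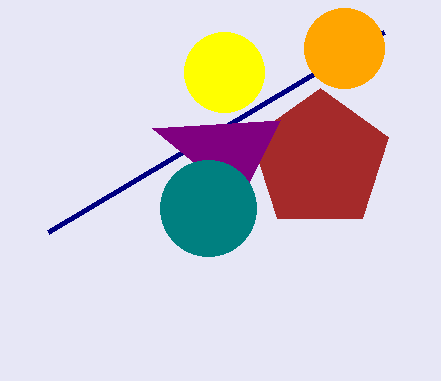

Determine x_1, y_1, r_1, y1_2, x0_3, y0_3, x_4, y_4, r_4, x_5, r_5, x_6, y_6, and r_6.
x_1 = 320, y_1 = 160, r_1 = 72, y1_2 = 32, x0_3 = 152, y0_3 = 128, x_4 = 208, y_4 = 208, r_4 = 48, x_5 = 344, r_5 = 40, x_6 = 224, y_6 = 72, r_6 = 40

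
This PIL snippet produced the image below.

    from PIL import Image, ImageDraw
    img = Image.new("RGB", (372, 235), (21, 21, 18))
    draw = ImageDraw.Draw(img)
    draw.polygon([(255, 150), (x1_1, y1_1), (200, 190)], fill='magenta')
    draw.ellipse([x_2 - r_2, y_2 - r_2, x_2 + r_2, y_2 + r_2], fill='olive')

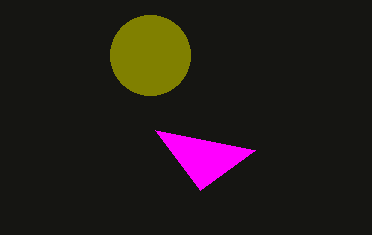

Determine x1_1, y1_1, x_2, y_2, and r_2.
x1_1 = 155, y1_1 = 130, x_2 = 150, y_2 = 55, r_2 = 40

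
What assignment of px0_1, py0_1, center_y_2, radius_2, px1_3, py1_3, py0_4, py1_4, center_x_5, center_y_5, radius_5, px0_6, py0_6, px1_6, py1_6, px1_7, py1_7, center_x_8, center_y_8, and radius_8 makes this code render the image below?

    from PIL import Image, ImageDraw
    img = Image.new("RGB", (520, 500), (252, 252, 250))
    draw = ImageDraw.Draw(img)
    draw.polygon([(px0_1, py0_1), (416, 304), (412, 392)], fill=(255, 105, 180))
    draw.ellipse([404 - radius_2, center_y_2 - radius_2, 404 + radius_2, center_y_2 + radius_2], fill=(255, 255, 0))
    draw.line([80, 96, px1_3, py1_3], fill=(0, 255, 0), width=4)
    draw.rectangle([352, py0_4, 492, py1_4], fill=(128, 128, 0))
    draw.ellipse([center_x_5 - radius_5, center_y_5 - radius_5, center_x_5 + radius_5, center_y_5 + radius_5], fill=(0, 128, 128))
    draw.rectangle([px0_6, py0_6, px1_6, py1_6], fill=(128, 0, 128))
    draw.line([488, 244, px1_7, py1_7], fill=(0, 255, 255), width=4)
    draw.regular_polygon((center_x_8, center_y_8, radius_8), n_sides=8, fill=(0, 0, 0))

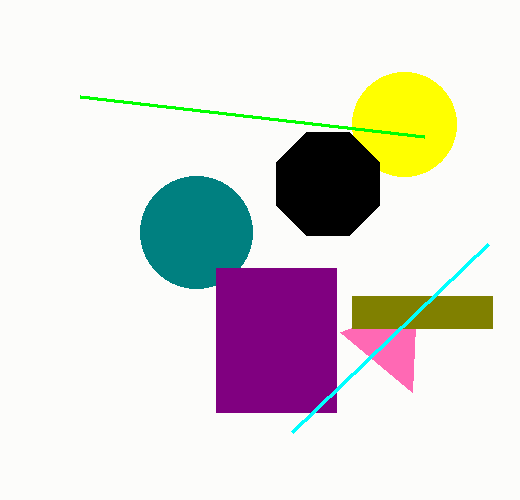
px0_1 = 340
py0_1 = 332
center_y_2 = 124
radius_2 = 52
px1_3 = 424
py1_3 = 136
py0_4 = 296
py1_4 = 328
center_x_5 = 196
center_y_5 = 232
radius_5 = 56
px0_6 = 216
py0_6 = 268
px1_6 = 336
py1_6 = 412
px1_7 = 292
py1_7 = 432
center_x_8 = 328
center_y_8 = 184
radius_8 = 56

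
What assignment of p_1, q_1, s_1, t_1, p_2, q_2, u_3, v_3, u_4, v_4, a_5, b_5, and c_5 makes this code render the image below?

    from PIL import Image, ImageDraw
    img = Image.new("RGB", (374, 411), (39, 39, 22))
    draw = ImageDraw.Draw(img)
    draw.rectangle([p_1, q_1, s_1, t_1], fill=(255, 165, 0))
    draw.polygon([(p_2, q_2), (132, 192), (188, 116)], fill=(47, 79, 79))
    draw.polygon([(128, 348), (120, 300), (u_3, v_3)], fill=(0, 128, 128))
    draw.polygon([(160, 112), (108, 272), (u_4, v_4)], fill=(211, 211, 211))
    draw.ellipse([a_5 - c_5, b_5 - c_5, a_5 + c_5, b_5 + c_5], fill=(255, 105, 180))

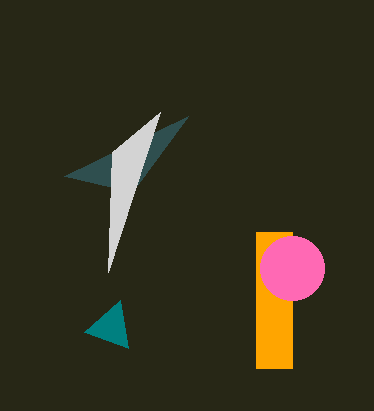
p_1 = 256
q_1 = 232
s_1 = 292
t_1 = 368
p_2 = 64
q_2 = 176
u_3 = 84
v_3 = 332
u_4 = 112
v_4 = 152
a_5 = 292
b_5 = 268
c_5 = 32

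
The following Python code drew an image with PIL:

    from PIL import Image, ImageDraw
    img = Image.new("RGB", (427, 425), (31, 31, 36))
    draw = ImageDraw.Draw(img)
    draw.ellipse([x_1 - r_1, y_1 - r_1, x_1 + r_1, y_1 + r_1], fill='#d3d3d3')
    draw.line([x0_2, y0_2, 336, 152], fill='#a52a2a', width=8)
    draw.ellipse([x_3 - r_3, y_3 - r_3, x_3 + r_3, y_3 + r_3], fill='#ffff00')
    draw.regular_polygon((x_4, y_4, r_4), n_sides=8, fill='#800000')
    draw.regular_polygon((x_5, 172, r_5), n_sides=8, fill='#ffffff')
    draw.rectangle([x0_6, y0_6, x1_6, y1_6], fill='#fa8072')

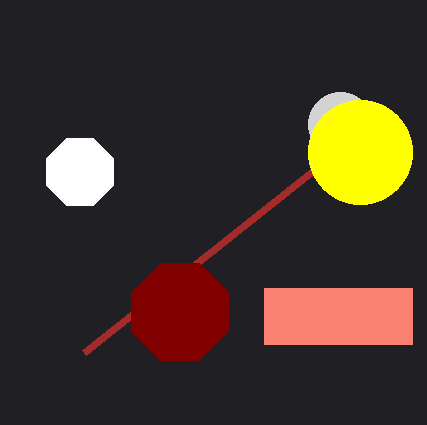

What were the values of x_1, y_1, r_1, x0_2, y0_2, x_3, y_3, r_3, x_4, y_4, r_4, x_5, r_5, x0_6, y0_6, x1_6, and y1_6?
x_1 = 340; y_1 = 124; r_1 = 32; x0_2 = 84; y0_2 = 352; x_3 = 360; y_3 = 152; r_3 = 52; x_4 = 180; y_4 = 312; r_4 = 52; x_5 = 80; r_5 = 36; x0_6 = 264; y0_6 = 288; x1_6 = 412; y1_6 = 344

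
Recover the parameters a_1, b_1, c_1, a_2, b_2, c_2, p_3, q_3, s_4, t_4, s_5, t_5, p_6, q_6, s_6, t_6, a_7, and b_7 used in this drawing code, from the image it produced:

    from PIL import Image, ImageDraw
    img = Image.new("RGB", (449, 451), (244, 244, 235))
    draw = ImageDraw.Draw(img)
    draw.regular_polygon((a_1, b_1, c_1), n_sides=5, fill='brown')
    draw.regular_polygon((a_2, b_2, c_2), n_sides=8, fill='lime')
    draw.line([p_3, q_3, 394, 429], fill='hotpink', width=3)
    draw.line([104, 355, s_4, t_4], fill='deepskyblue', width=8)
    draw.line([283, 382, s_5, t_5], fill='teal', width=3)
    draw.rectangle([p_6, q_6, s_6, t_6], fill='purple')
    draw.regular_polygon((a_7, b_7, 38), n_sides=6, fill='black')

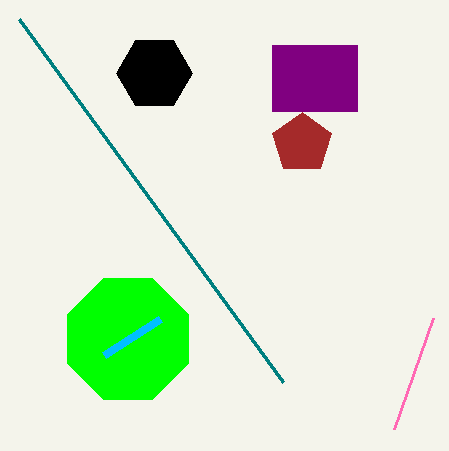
a_1 = 302; b_1 = 143; c_1 = 31; a_2 = 128; b_2 = 339; c_2 = 65; p_3 = 433; q_3 = 318; s_4 = 160; t_4 = 319; s_5 = 19; t_5 = 19; p_6 = 272; q_6 = 45; s_6 = 357; t_6 = 111; a_7 = 154; b_7 = 73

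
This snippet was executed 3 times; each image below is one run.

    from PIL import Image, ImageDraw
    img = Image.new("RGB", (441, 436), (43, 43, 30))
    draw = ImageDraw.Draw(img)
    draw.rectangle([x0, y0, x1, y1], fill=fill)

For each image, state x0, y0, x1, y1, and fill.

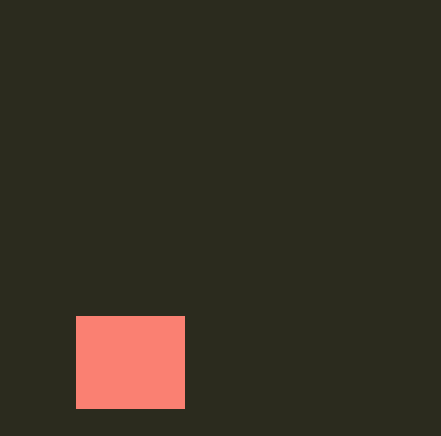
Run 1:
x0 = 76; y0 = 316; x1 = 184; y1 = 408; fill = 'salmon'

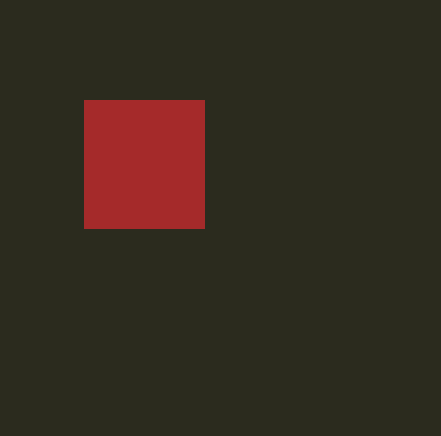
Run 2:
x0 = 84, y0 = 100, x1 = 204, y1 = 228, fill = 'brown'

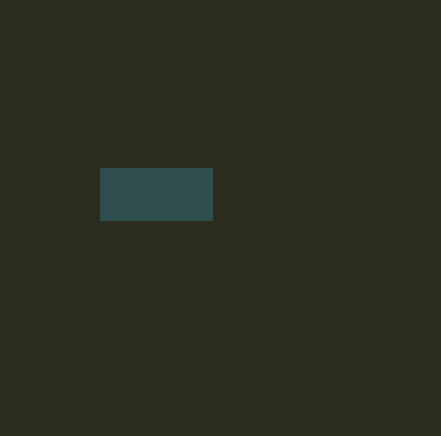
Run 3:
x0 = 100; y0 = 168; x1 = 212; y1 = 220; fill = 'darkslategray'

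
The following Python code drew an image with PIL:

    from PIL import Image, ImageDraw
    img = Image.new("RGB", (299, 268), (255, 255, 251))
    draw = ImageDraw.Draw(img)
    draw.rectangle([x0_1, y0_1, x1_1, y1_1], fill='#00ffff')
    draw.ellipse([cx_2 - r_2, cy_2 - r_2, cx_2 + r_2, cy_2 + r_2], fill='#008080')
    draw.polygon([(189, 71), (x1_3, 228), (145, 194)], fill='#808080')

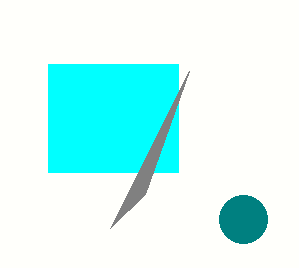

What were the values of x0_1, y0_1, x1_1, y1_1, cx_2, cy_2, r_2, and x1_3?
x0_1 = 48, y0_1 = 64, x1_1 = 178, y1_1 = 172, cx_2 = 243, cy_2 = 219, r_2 = 24, x1_3 = 110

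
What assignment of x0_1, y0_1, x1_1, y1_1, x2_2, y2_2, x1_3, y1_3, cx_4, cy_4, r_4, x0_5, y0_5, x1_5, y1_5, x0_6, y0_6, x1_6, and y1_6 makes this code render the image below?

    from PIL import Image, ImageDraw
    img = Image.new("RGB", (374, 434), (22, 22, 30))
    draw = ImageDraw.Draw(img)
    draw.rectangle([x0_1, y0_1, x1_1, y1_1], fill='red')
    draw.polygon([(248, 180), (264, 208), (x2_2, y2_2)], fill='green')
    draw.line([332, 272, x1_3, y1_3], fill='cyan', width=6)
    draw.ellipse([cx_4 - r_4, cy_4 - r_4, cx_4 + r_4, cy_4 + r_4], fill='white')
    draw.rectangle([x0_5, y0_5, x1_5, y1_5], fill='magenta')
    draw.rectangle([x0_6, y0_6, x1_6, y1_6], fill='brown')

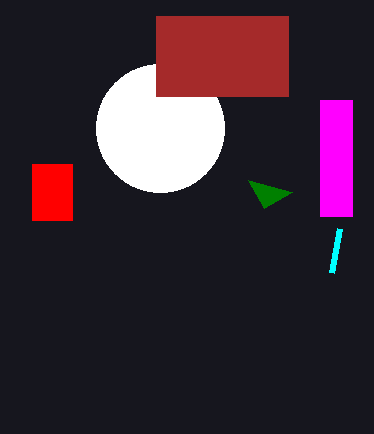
x0_1 = 32, y0_1 = 164, x1_1 = 72, y1_1 = 220, x2_2 = 292, y2_2 = 192, x1_3 = 340, y1_3 = 228, cx_4 = 160, cy_4 = 128, r_4 = 64, x0_5 = 320, y0_5 = 100, x1_5 = 352, y1_5 = 216, x0_6 = 156, y0_6 = 16, x1_6 = 288, y1_6 = 96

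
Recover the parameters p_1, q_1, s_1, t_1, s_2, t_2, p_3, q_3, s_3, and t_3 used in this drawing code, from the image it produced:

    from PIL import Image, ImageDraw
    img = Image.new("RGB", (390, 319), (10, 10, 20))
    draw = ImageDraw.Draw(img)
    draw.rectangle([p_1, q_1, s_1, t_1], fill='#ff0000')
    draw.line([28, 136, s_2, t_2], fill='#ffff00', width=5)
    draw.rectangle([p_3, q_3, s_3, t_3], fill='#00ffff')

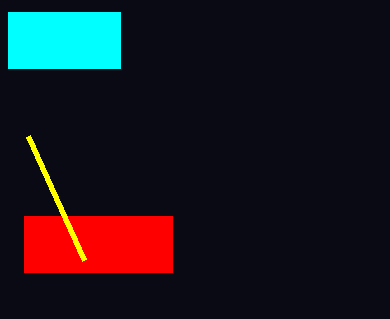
p_1 = 24
q_1 = 216
s_1 = 172
t_1 = 272
s_2 = 84
t_2 = 260
p_3 = 8
q_3 = 12
s_3 = 120
t_3 = 68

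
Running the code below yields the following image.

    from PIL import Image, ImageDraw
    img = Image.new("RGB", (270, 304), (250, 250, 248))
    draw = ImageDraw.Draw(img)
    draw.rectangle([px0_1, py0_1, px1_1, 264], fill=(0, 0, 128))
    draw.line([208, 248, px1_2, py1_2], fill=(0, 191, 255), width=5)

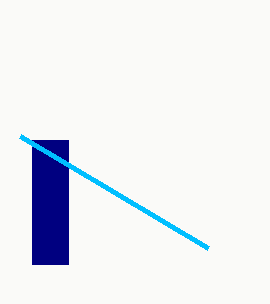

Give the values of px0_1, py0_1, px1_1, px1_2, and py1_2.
px0_1 = 32; py0_1 = 140; px1_1 = 68; px1_2 = 20; py1_2 = 136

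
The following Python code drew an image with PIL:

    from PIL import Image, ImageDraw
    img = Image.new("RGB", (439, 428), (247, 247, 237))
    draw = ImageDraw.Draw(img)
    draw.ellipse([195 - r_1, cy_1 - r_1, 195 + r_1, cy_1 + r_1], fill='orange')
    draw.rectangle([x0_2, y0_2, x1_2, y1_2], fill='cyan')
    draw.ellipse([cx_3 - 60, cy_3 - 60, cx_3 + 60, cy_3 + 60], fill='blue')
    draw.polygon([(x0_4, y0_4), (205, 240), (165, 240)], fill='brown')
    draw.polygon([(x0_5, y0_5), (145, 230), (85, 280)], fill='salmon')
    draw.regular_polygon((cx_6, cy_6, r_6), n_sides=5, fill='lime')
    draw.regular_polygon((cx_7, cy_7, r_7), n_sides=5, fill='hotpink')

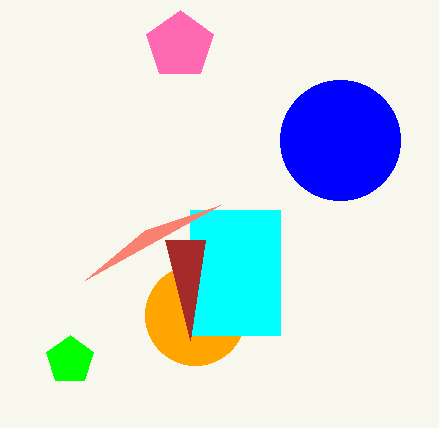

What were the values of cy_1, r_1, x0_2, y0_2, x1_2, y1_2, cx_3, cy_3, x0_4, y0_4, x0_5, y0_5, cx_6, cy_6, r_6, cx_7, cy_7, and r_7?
cy_1 = 315; r_1 = 50; x0_2 = 190; y0_2 = 210; x1_2 = 280; y1_2 = 335; cx_3 = 340; cy_3 = 140; x0_4 = 190; y0_4 = 340; x0_5 = 220; y0_5 = 205; cx_6 = 70; cy_6 = 360; r_6 = 25; cx_7 = 180; cy_7 = 45; r_7 = 35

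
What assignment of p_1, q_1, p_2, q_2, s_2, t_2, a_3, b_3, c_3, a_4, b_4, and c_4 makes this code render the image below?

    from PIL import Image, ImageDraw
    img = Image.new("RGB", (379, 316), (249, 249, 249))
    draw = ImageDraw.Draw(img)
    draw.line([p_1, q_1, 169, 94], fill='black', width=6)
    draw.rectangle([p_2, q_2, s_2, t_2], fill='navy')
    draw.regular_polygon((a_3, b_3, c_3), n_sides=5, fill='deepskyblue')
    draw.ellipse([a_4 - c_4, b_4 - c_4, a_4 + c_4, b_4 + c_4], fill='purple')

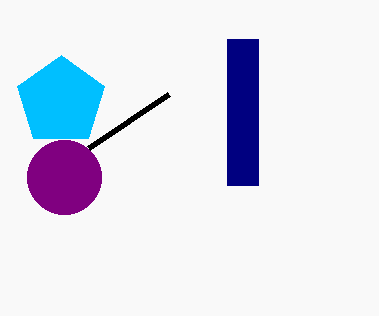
p_1 = 89
q_1 = 148
p_2 = 227
q_2 = 39
s_2 = 258
t_2 = 185
a_3 = 61
b_3 = 101
c_3 = 46
a_4 = 64
b_4 = 177
c_4 = 37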